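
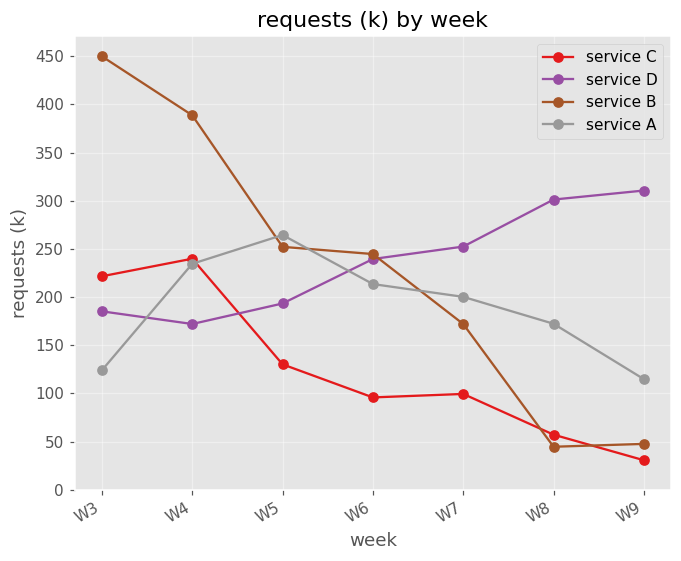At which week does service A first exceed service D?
W3: service A ≈ 100 vs service D ≈ 200 (not yet); W4: service A ≈ 250 vs service D ≈ 150 (first crossover).

W4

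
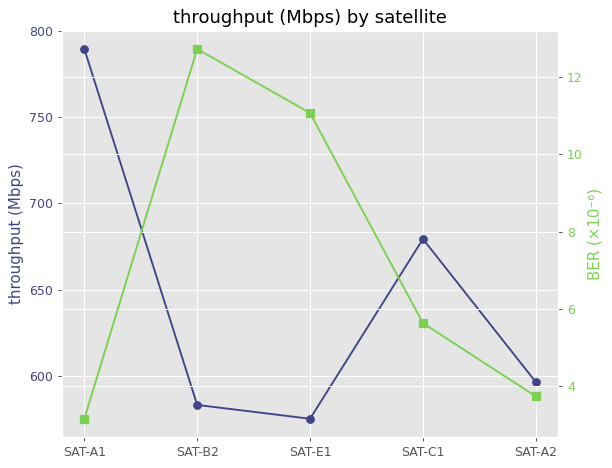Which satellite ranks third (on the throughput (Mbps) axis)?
Top 4 (on the throughput (Mbps) axis): SAT-A1 ≈ 780, SAT-C1 ≈ 680, SAT-A2 ≈ 600, SAT-B2 ≈ 580.

SAT-A2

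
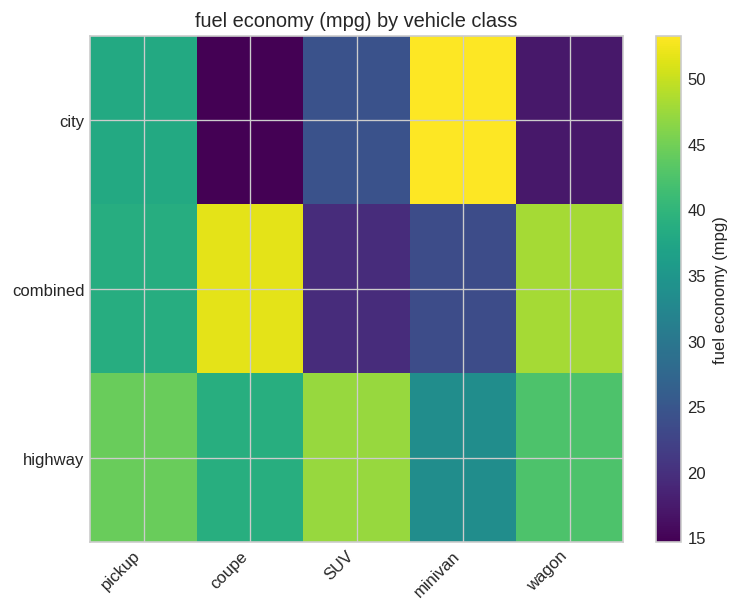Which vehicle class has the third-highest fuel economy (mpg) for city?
SUV

Top 4 for city: minivan ≈ 55, pickup ≈ 40, SUV ≈ 25, wagon ≈ 15.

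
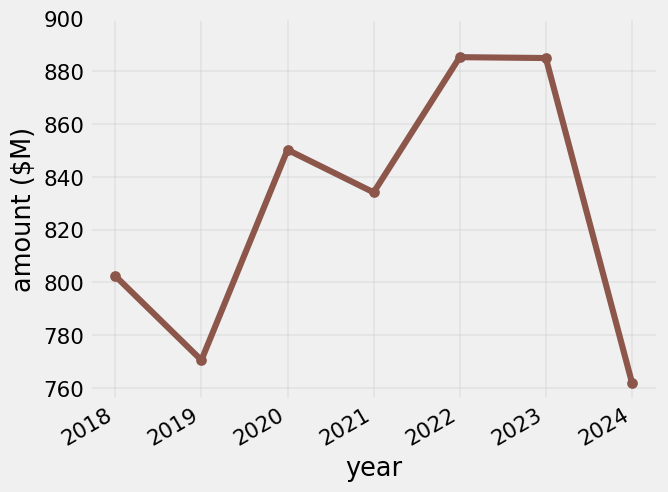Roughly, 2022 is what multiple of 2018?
≈ 1.1×

2022 ≈ 880, 2018 ≈ 800; 880/800 ≈ 1.1.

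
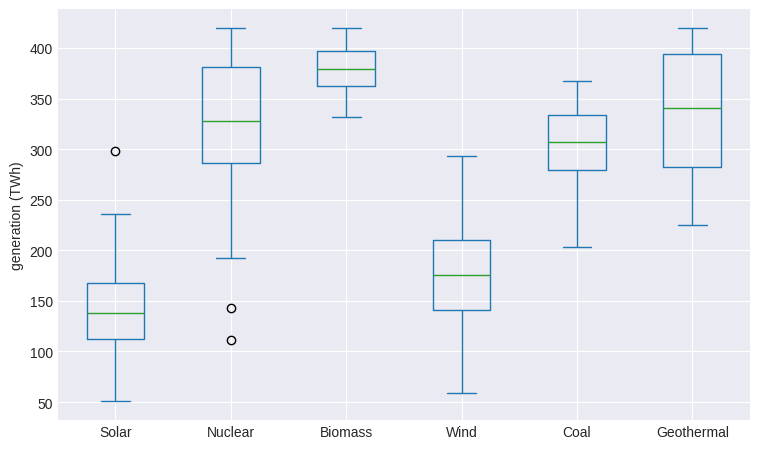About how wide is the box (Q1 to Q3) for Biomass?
Q3 ≈ 400, Q1 ≈ 360; IQR ≈ 40.

≈ 40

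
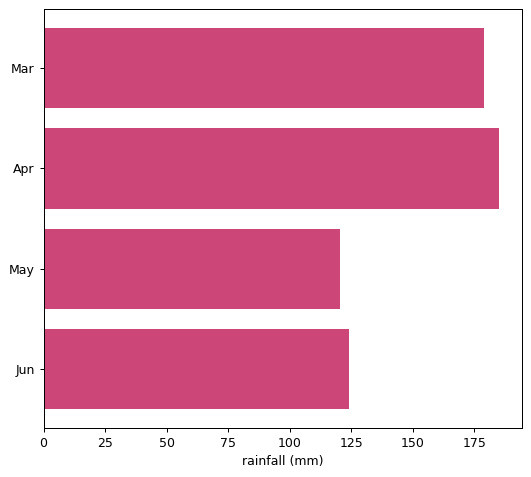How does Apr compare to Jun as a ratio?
≈ 1.5×

Apr ≈ 180, Jun ≈ 120; 180/120 ≈ 1.5.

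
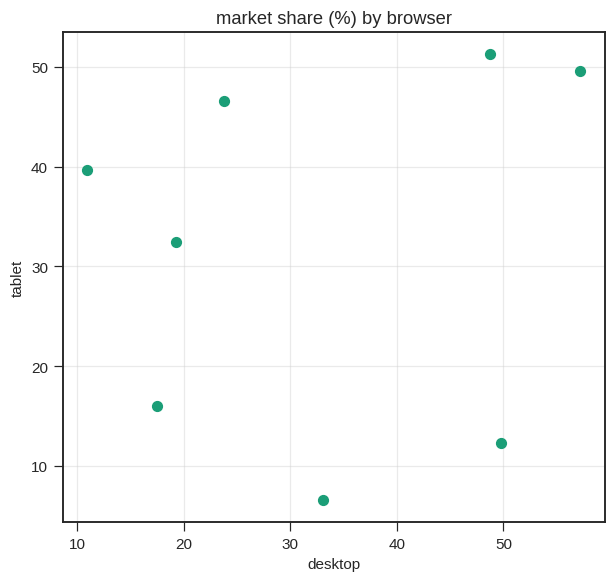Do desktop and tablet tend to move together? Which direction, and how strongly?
Points are roughly uncorrelated; weak (|r| ≈ 0.2).

no clear correlation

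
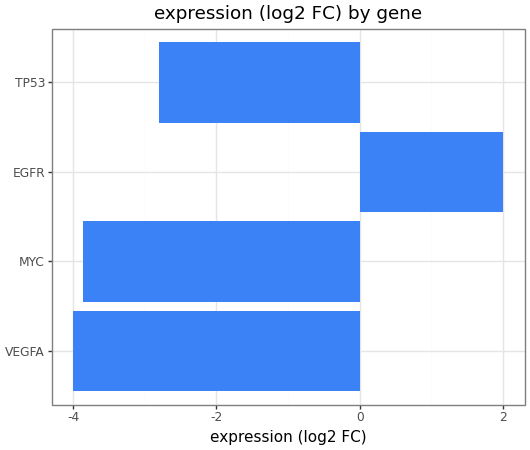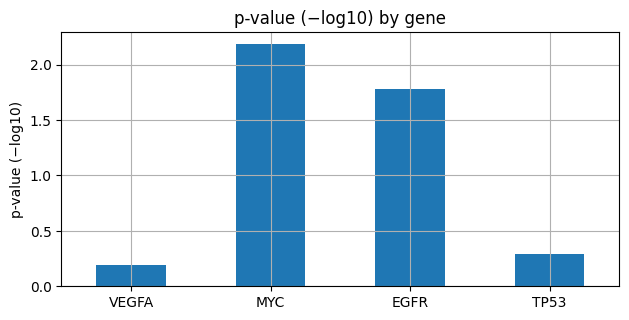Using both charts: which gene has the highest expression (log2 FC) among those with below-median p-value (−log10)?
TP53

Chart 2 median p-value (−log10) ≈ 1; below-median genes: VEGFA, TP53. Among those, TP53 has the highest expression (log2 FC) (≈ -2.8).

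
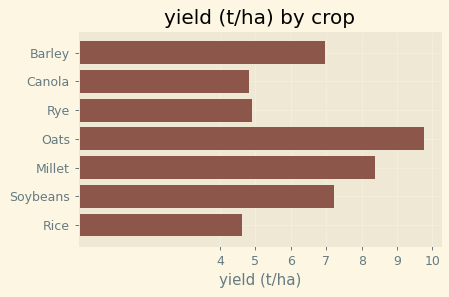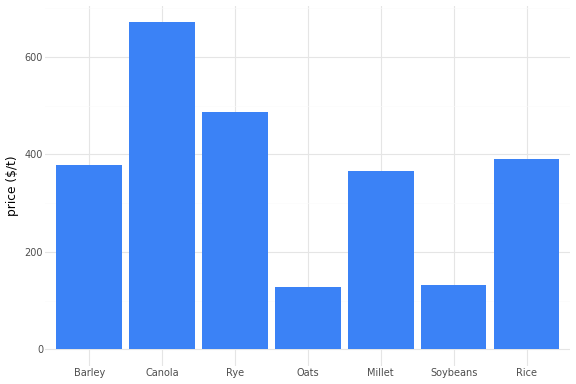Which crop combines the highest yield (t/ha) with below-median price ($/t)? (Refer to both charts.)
Chart 2 median price ($/t) ≈ 400; below-median crops: Oats, Millet, Soybeans. Among those, Oats has the highest yield (t/ha) (≈ 10).

Oats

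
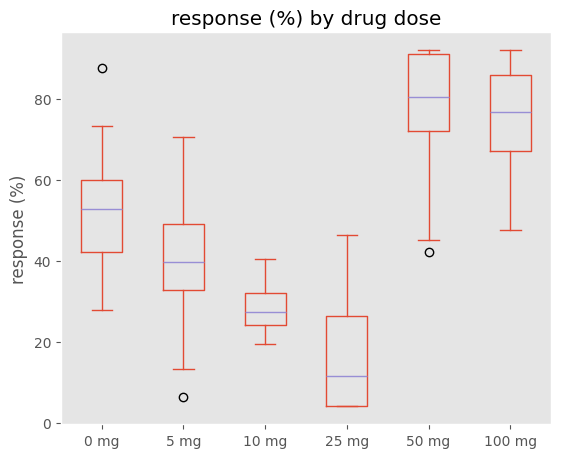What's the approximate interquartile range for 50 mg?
Q3 ≈ 90, Q1 ≈ 70; IQR ≈ 20.

≈ 20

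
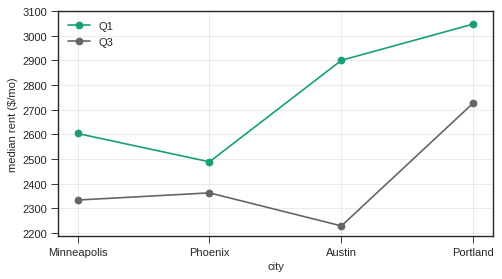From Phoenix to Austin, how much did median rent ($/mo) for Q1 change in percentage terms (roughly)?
≈ +16%

Phoenix ≈ 2500, Austin ≈ 2900; (2900 − 2500) / 2500 ≈ +16%.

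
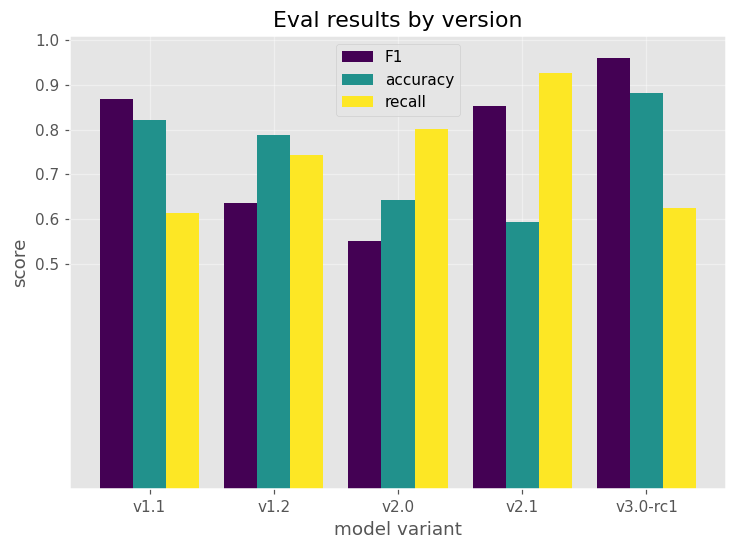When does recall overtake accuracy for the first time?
v2.0

v1.2: recall ≈ 0.7 vs accuracy ≈ 0.8 (not yet); v2.0: recall ≈ 0.8 vs accuracy ≈ 0.6 (first crossover).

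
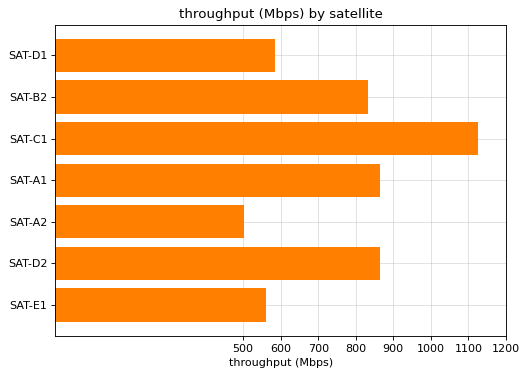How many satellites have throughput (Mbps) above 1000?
Above 1000: SAT-C1.

1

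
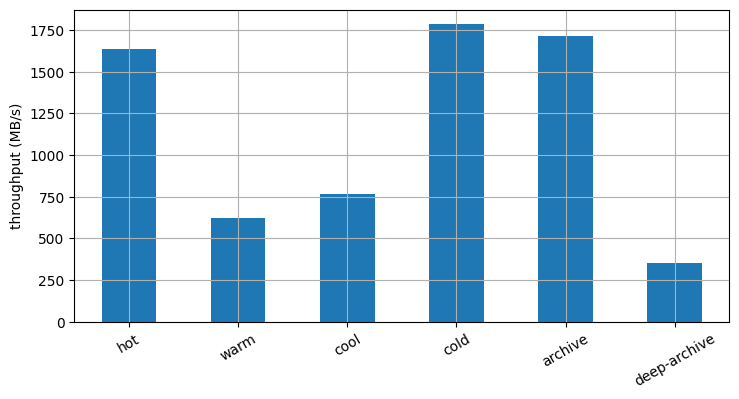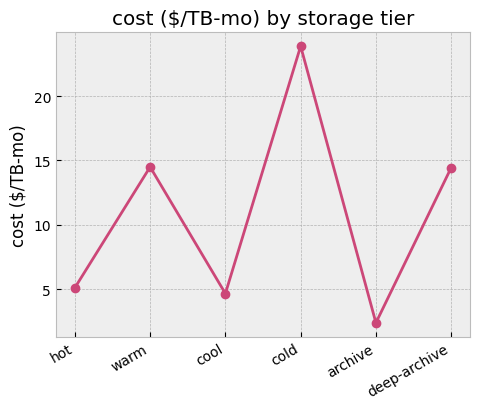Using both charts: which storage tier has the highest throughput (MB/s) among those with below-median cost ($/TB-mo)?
archive

Chart 2 median cost ($/TB-mo) ≈ 10; below-median storage tiers: hot, cool, archive. Among those, archive has the highest throughput (MB/s) (≈ 1800).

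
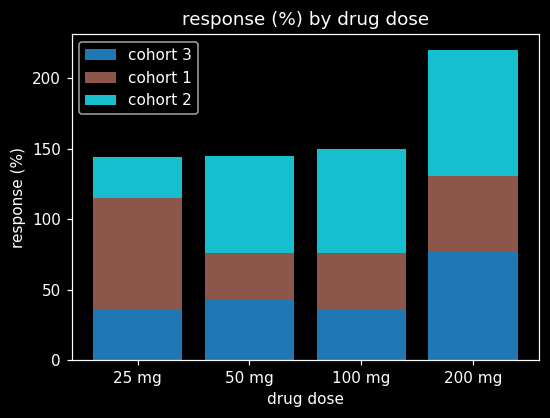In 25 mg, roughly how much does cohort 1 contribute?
cohort 1 top ≈ 120, bottom ≈ 40; segment ≈ 80.

≈ 80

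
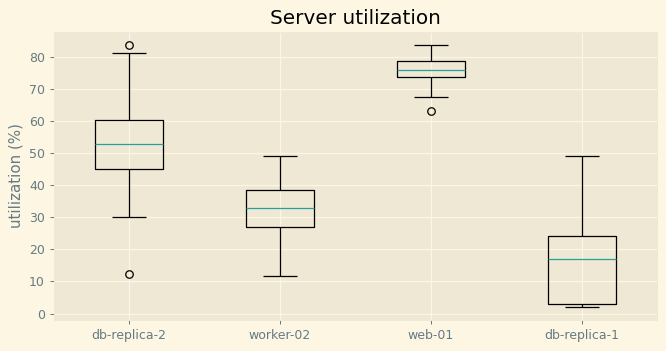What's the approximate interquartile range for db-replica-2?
≈ 15

Q3 ≈ 60, Q1 ≈ 45; IQR ≈ 15.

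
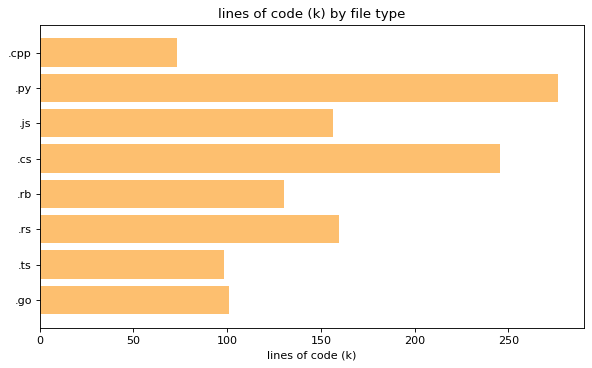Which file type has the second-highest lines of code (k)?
Top 3: .py ≈ 275, .cs ≈ 250, .rs ≈ 150.

.cs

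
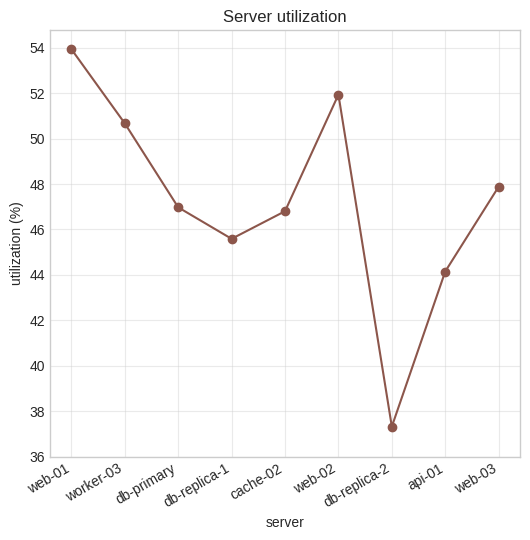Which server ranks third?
worker-03

Top 4: web-01 ≈ 54, web-02 ≈ 52, worker-03 ≈ 50, web-03 ≈ 48.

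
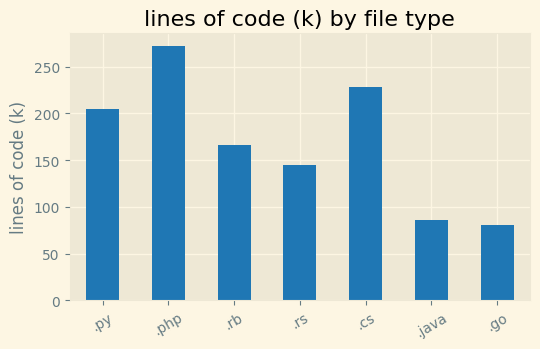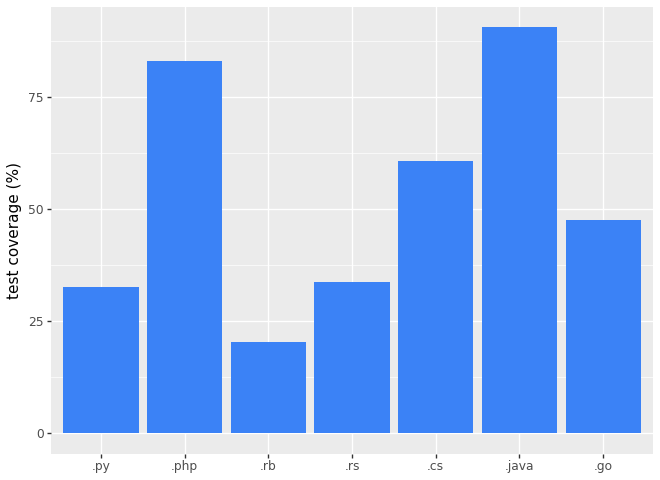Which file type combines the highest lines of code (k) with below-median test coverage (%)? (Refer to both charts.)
.py

Chart 2 median test coverage (%) ≈ 50; below-median file types: .py, .rb, .rs. Among those, .py has the highest lines of code (k) (≈ 200).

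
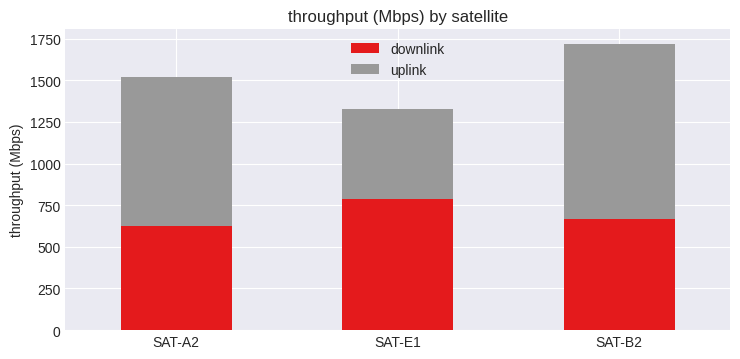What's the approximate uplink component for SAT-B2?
≈ 1200

uplink top ≈ 1800, bottom ≈ 600; segment ≈ 1200.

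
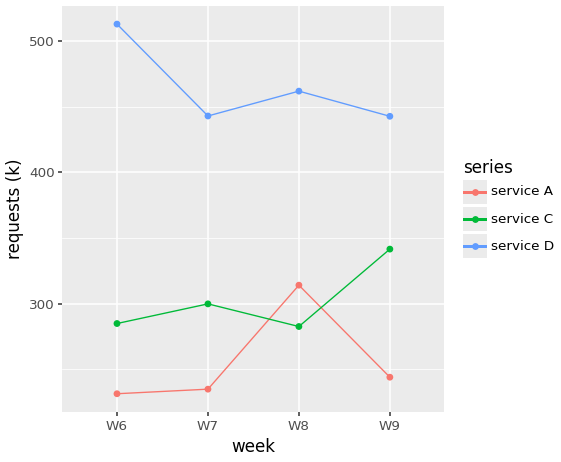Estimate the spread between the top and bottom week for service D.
≈ 75

Max W6 ≈ 525, min W9 ≈ 450; range ≈ 75.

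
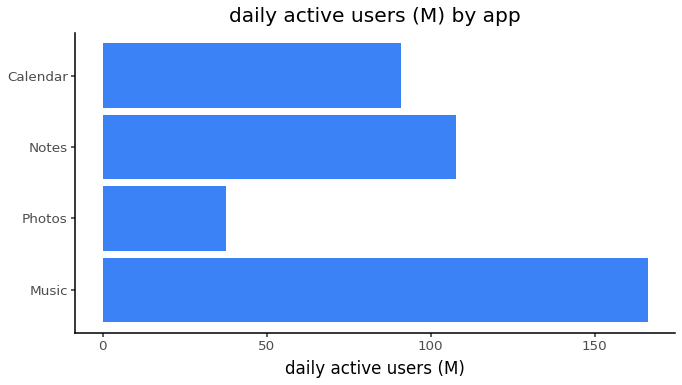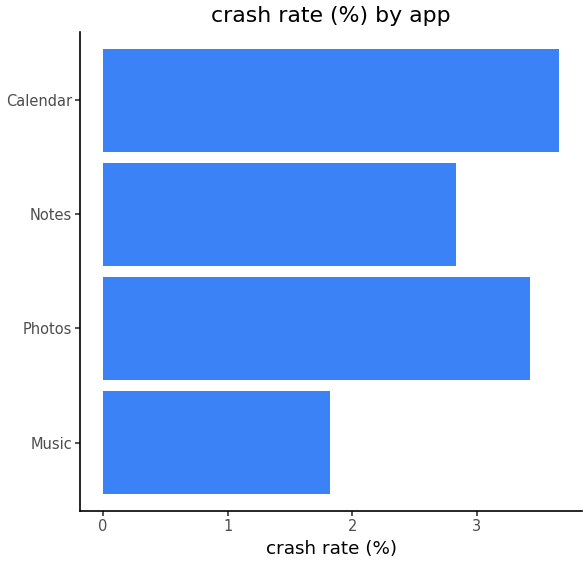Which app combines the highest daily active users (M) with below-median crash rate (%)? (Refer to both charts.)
Chart 2 median crash rate (%) ≈ 3; below-median apps: Music, Notes. Among those, Music has the highest daily active users (M) (≈ 160).

Music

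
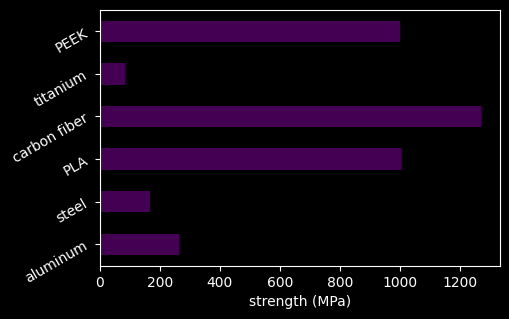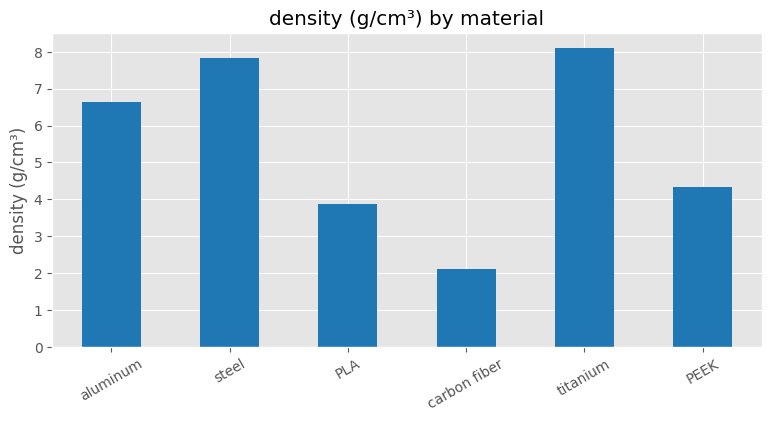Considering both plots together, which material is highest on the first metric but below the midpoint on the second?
carbon fiber

Chart 2 median density (g/cm³) ≈ 5; below-median materials: PLA, carbon fiber, PEEK. Among those, carbon fiber has the highest strength (MPa) (≈ 1200).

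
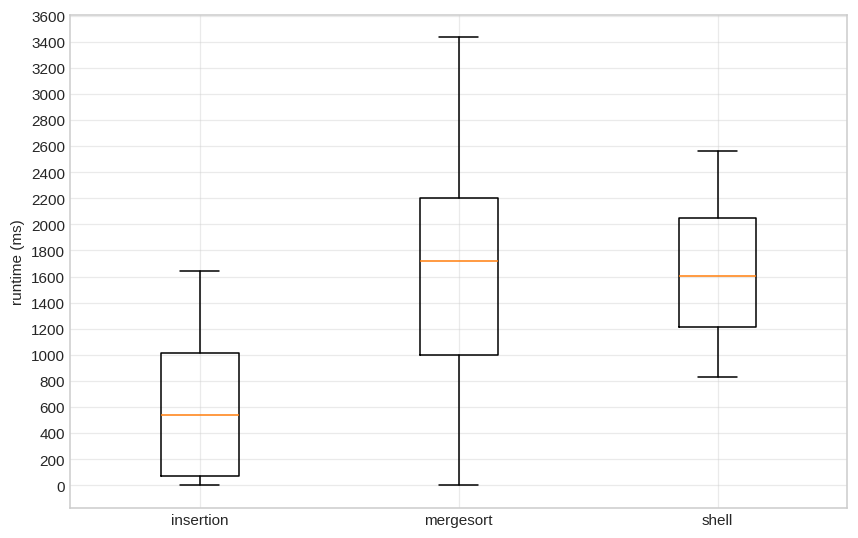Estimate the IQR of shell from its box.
≈ 800

Q3 ≈ 2000, Q1 ≈ 1200; IQR ≈ 800.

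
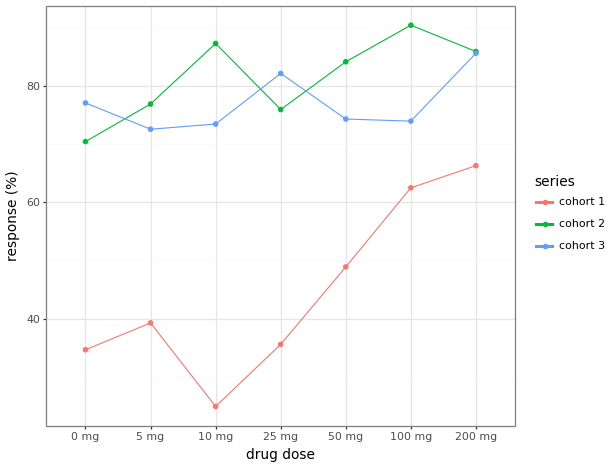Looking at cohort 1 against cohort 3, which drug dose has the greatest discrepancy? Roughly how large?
10 mg, ≈ 50 %

10 mg: cohort 1 ≈ 20, cohort 3 ≈ 70 → gap ≈ 50. Next-largest (25 mg) is only ≈ 40.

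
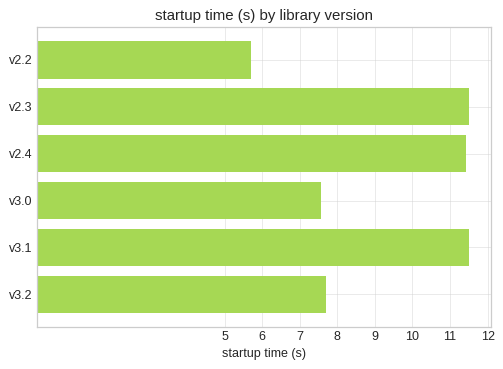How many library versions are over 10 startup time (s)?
Above 10: v2.3, v2.4, v3.1.

3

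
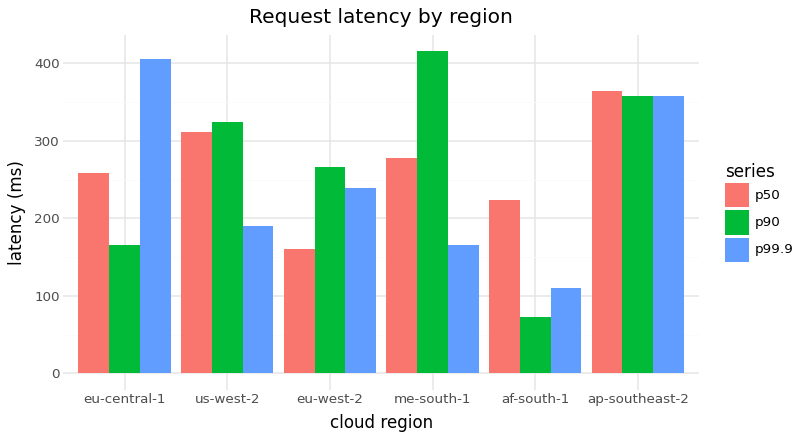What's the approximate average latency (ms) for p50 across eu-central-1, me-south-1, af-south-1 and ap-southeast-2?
≈ 275

(250 + 300 + 200 + 350) / 4 ≈ 275.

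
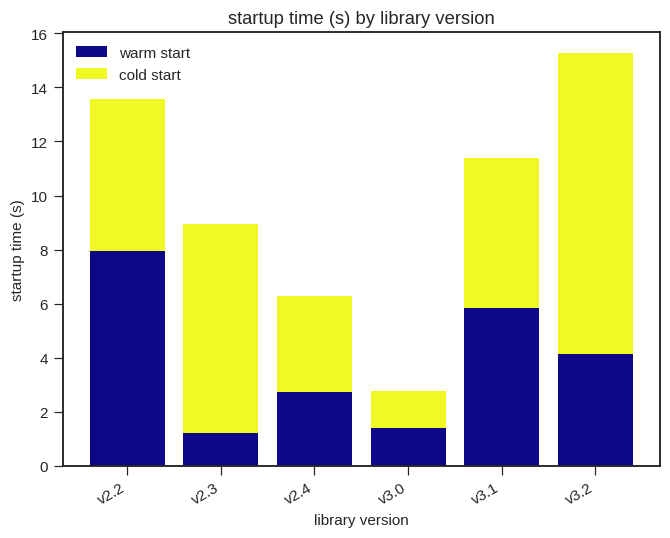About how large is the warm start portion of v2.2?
≈ 8

warm start top ≈ 8, bottom ≈ 0; segment ≈ 8.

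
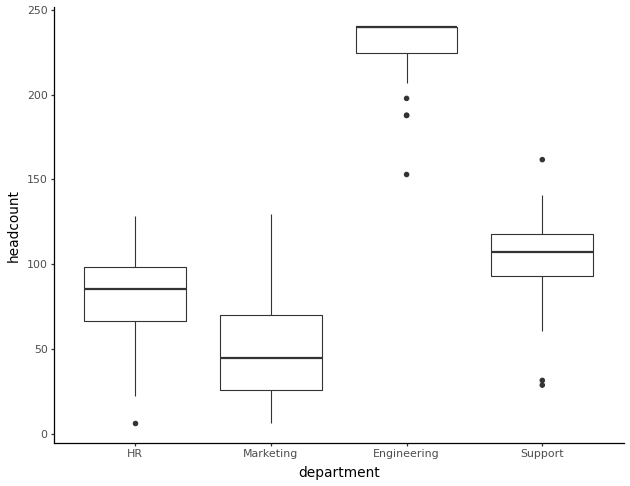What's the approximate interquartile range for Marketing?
Q3 ≈ 60, Q1 ≈ 20; IQR ≈ 40.

≈ 40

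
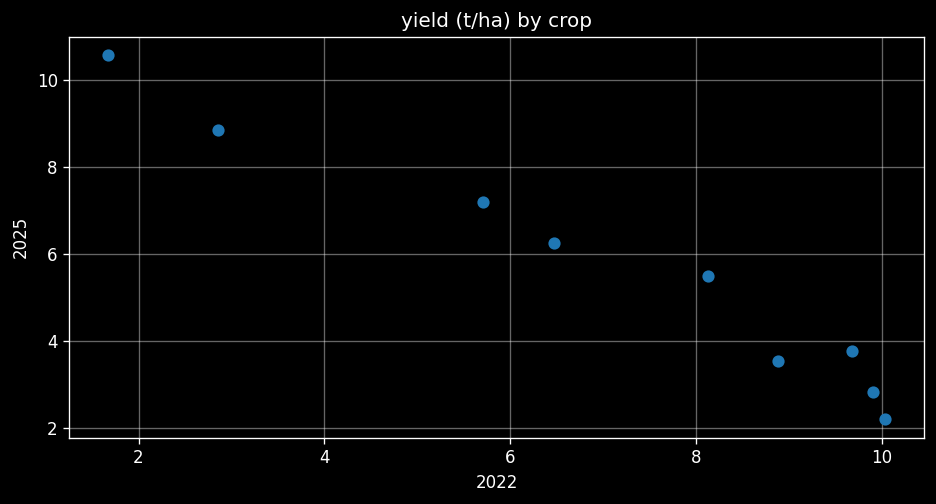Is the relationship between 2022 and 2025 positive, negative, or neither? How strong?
Points are negatively correlated; strong (|r| ≈ 1.0).

negative, strong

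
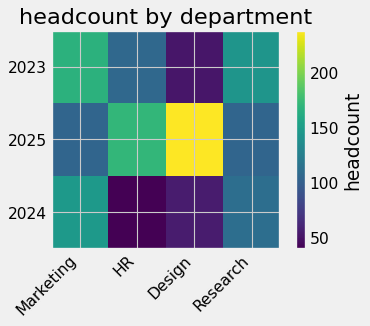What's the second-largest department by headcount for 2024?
Research

Top 3 for 2024: Marketing ≈ 140, Research ≈ 120, Design ≈ 60.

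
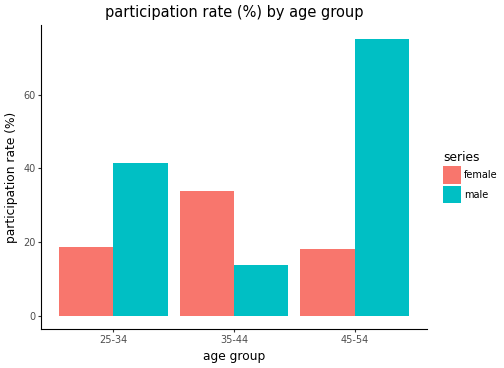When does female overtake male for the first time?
35-44

25-34: female ≈ 20 vs male ≈ 40 (not yet); 35-44: female ≈ 30 vs male ≈ 10 (first crossover).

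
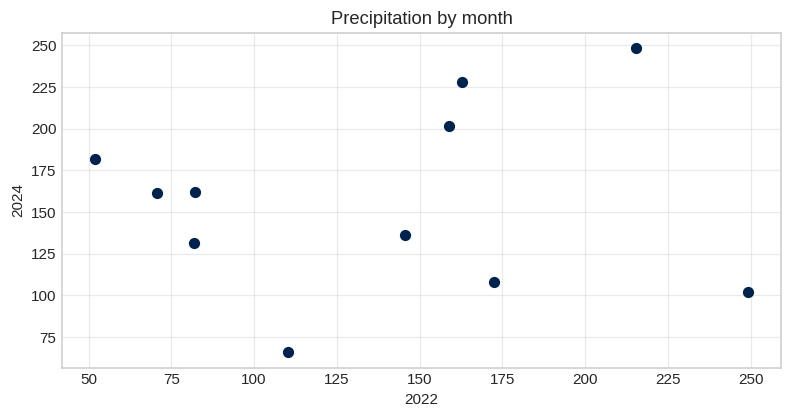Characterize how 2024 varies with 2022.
no clear correlation

Points are roughly uncorrelated; weak (|r| ≈ 0.1).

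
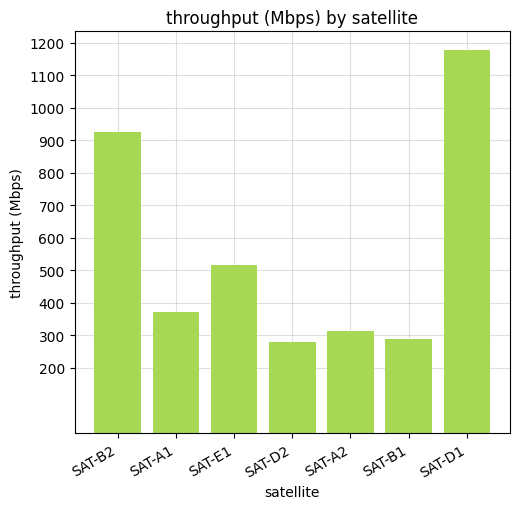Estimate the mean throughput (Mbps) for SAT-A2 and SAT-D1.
≈ 750

(300 + 1200) / 2 ≈ 750.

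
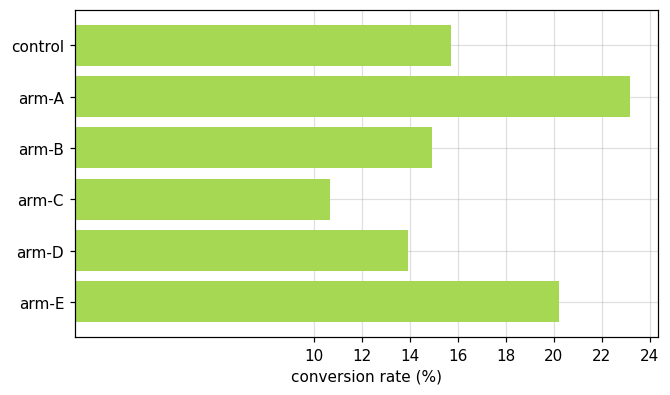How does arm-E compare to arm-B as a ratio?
arm-E ≈ 20, arm-B ≈ 14; 20/14 ≈ 1.43.

≈ 1.43×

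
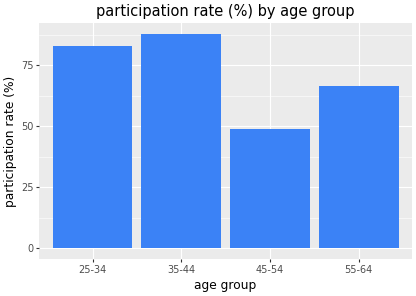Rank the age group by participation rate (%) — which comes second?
25-34

Top 3: 35-44 ≈ 90, 25-34 ≈ 80, 55-64 ≈ 70.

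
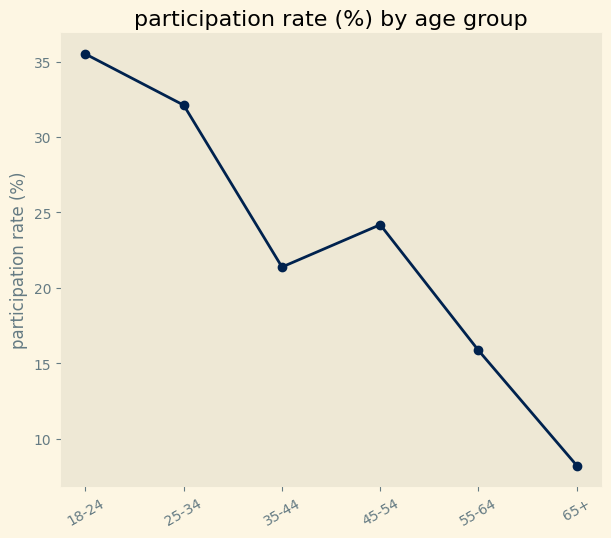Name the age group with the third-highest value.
Top 4: 18-24 ≈ 35, 25-34 ≈ 30, 45-54 ≈ 25, 35-44 ≈ 20.

45-54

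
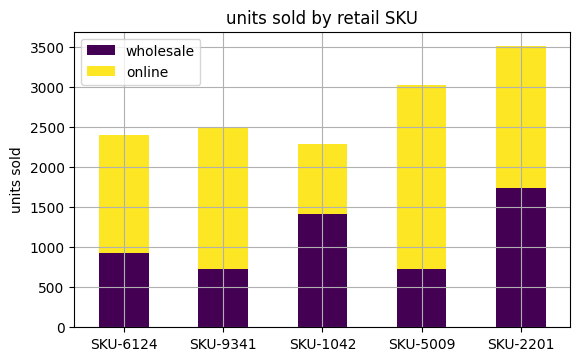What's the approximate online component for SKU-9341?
≈ 2000

online top ≈ 2500, bottom ≈ 500; segment ≈ 2000.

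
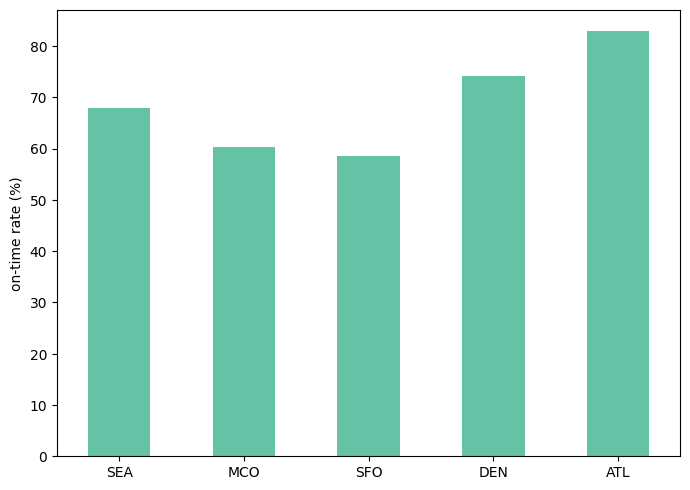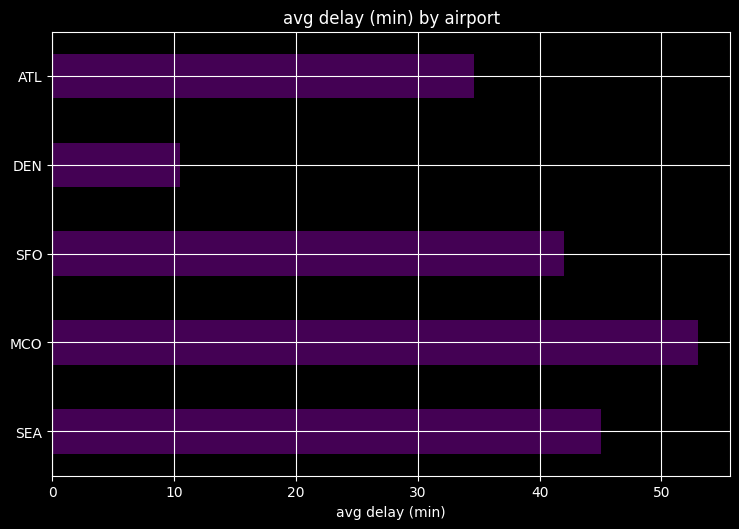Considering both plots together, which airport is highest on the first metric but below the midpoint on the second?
ATL

Chart 2 median avg delay (min) ≈ 40; below-median airports: DEN, ATL. Among those, ATL has the highest on-time rate (%) (≈ 80).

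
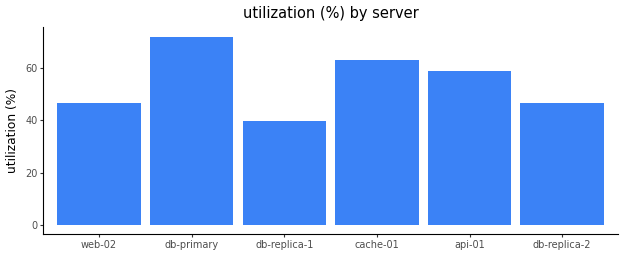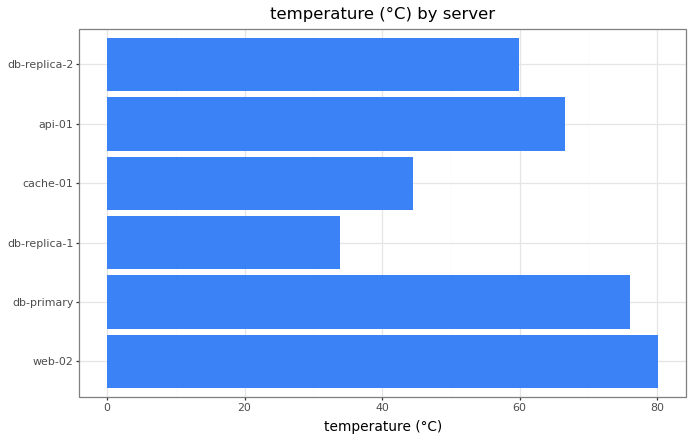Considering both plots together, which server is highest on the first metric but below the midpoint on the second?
cache-01

Chart 2 median temperature (°C) ≈ 60; below-median servers: db-replica-1, cache-01, db-replica-2. Among those, cache-01 has the highest utilization (%) (≈ 60).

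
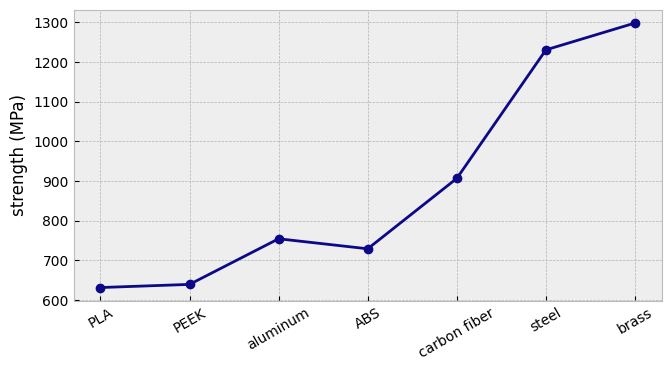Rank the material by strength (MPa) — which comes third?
Top 4: brass ≈ 1300, steel ≈ 1200, carbon fiber ≈ 900, aluminum ≈ 800.

carbon fiber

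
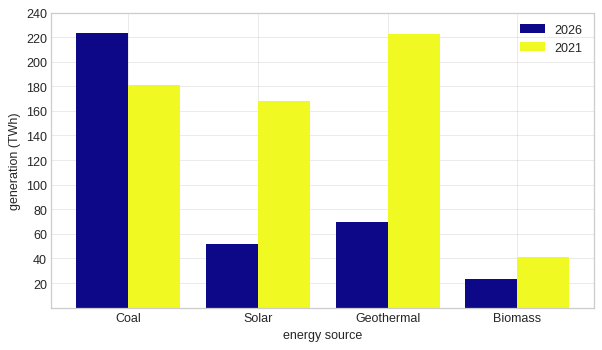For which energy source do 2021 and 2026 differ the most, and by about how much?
Geothermal, ≈ 160 TWh

Geothermal: 2021 ≈ 220, 2026 ≈ 60 → gap ≈ 160. Next-largest (Solar) is only ≈ 100.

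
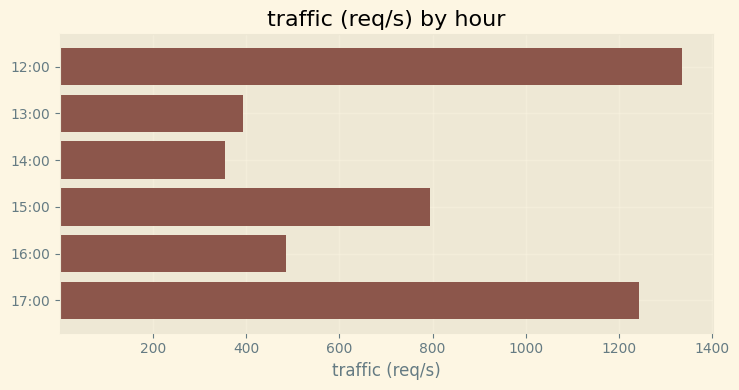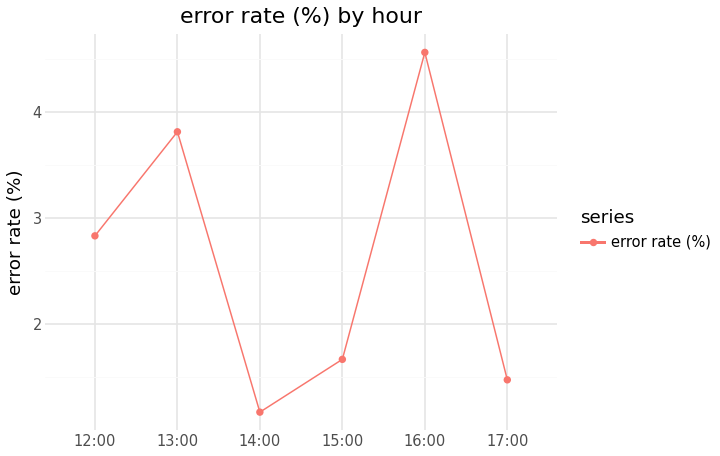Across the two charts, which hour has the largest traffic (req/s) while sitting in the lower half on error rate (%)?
17:00

Chart 2 median error rate (%) ≈ 2.5; below-median hours: 14:00, 15:00, 17:00. Among those, 17:00 has the highest traffic (req/s) (≈ 1200).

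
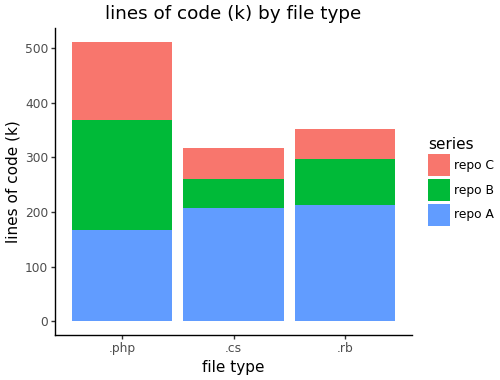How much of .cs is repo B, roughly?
repo B top ≈ 250, bottom ≈ 200; segment ≈ 50.

≈ 50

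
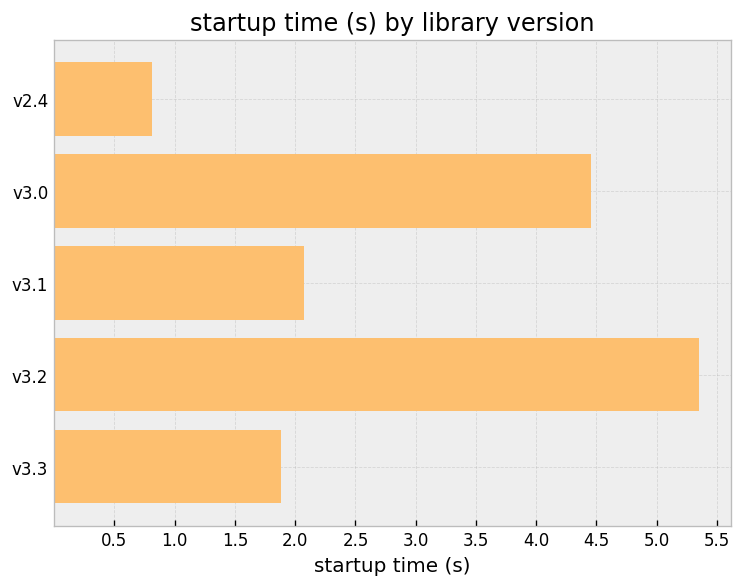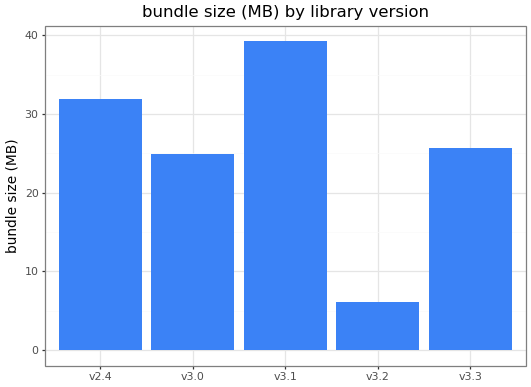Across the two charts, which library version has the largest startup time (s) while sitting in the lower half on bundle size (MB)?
v3.2

Chart 2 median bundle size (MB) ≈ 25; below-median library versions: v3.0, v3.2. Among those, v3.2 has the highest startup time (s) (≈ 5.5).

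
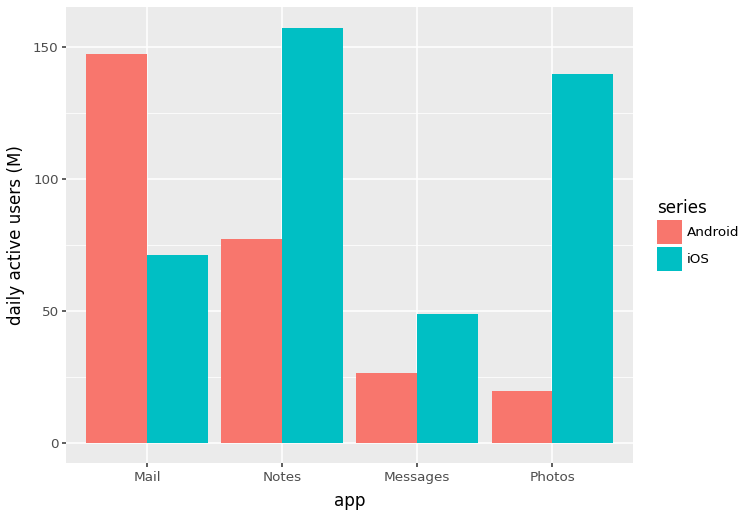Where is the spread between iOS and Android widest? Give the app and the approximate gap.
Photos, ≈ 120 M

Photos: iOS ≈ 140, Android ≈ 20 → gap ≈ 120. Next-largest (Notes) is only ≈ 80.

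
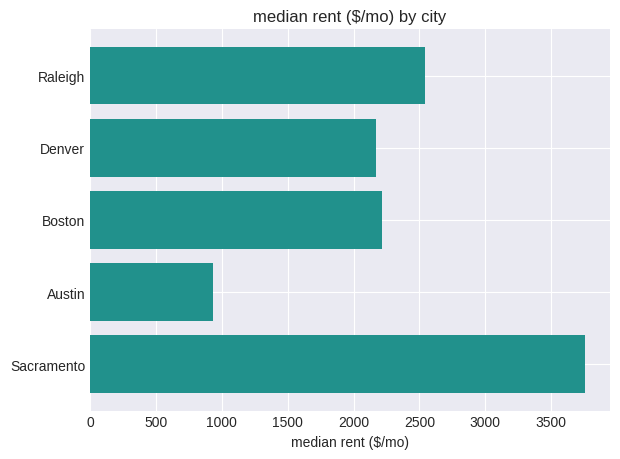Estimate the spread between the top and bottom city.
Max Sacramento ≈ 4000, min Austin ≈ 1000; range ≈ 3000.

≈ 3000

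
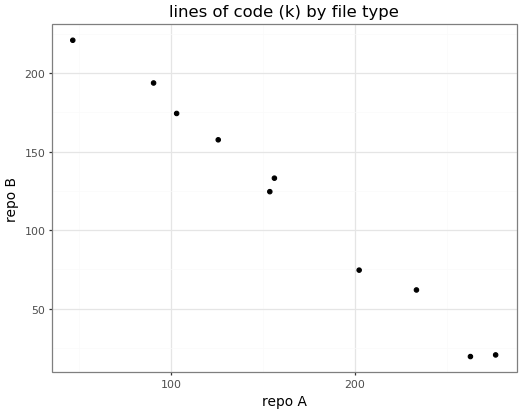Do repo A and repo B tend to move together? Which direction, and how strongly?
negative, strong

Points are negatively correlated; strong (|r| ≈ 1.0).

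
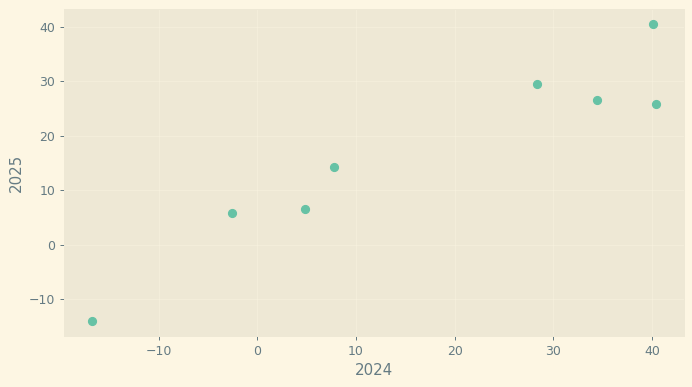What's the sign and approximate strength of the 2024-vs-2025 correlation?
positive, strong

Points are positively correlated; strong (|r| ≈ 0.9).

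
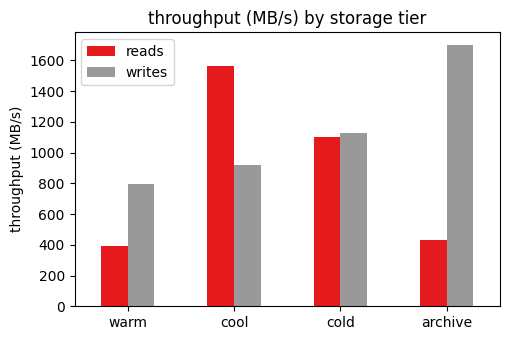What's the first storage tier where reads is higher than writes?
cool

warm: reads ≈ 400 vs writes ≈ 800 (not yet); cool: reads ≈ 1600 vs writes ≈ 1000 (first crossover).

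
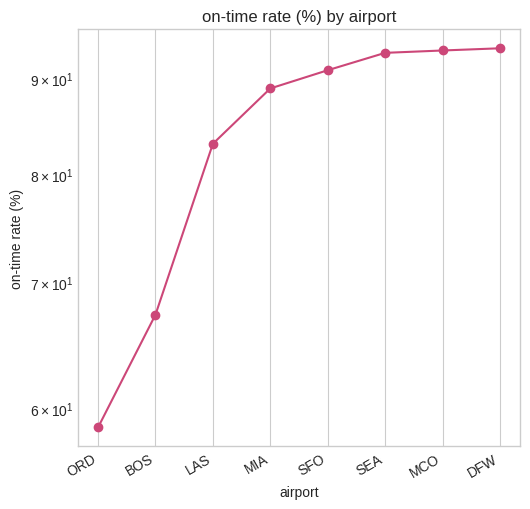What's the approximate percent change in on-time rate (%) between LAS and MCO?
≈ +11.8%

LAS ≈ 85, MCO ≈ 95; (95 − 85) / 85 ≈ +11.8%.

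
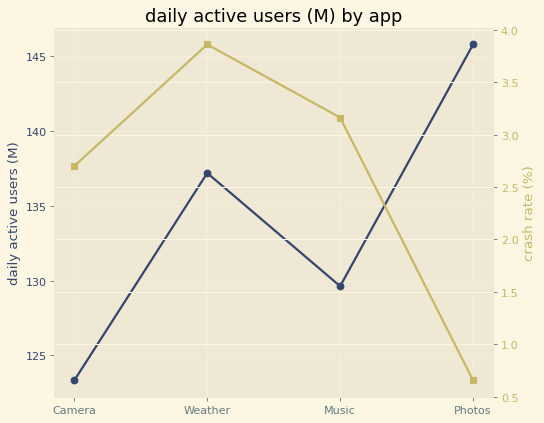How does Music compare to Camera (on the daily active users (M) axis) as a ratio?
≈ 1.05×

Music ≈ 130, Camera ≈ 124; 130/124 ≈ 1.05.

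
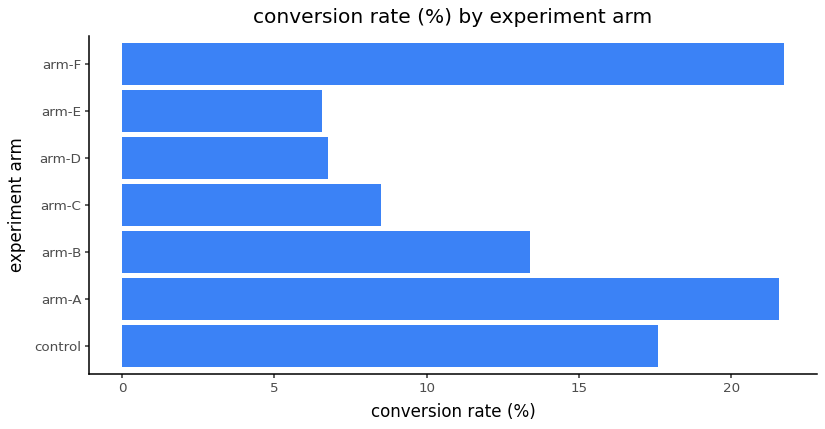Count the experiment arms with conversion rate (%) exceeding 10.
4

Above 10: control, arm-A, arm-B, arm-F.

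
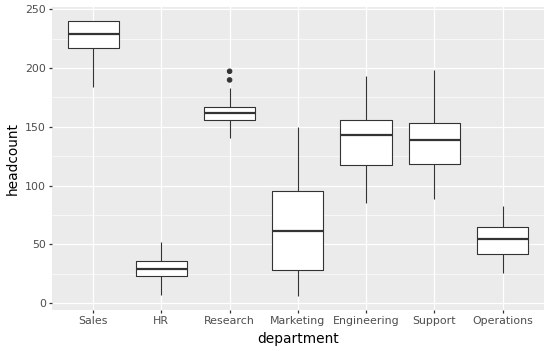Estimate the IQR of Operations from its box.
≈ 20

Q3 ≈ 60, Q1 ≈ 40; IQR ≈ 20.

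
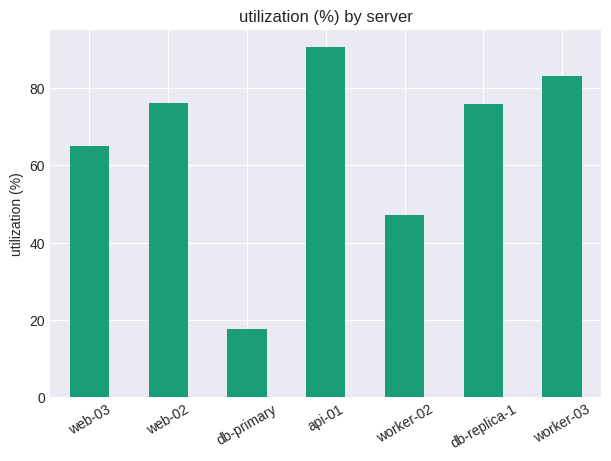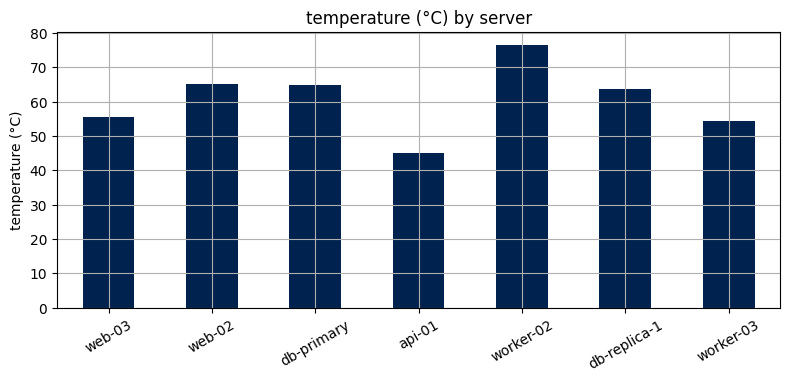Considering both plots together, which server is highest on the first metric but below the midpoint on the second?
Chart 2 median temperature (°C) ≈ 60; below-median servers: web-03, api-01, worker-03. Among those, api-01 has the highest utilization (%) (≈ 90).

api-01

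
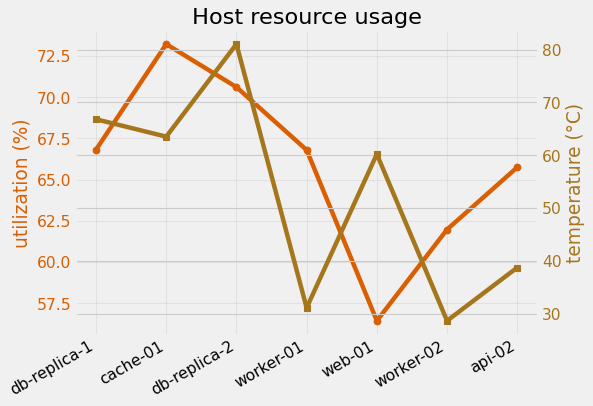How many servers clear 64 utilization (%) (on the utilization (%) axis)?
Above 64: db-replica-1, cache-01, db-replica-2, worker-01, api-02.

5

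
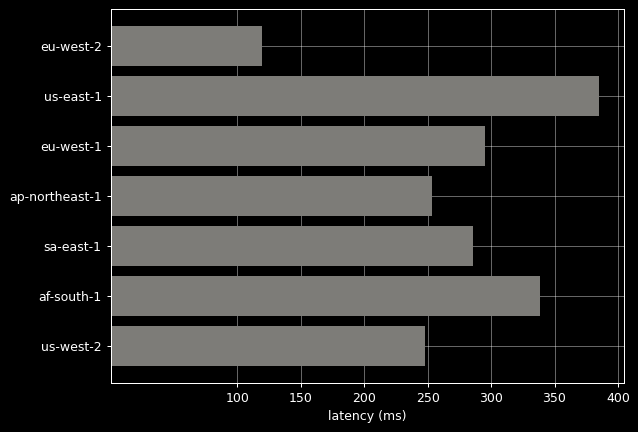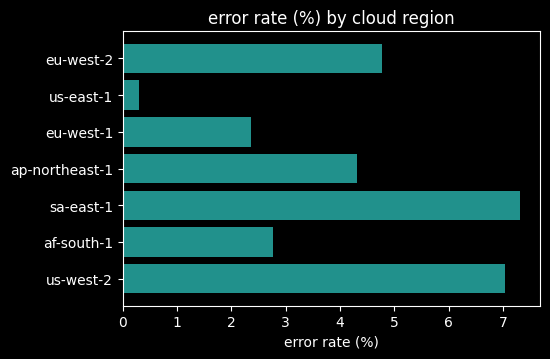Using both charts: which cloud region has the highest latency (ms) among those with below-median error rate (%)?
Chart 2 median error rate (%) ≈ 4; below-median cloud regions: us-east-1, eu-west-1, af-south-1. Among those, us-east-1 has the highest latency (ms) (≈ 400).

us-east-1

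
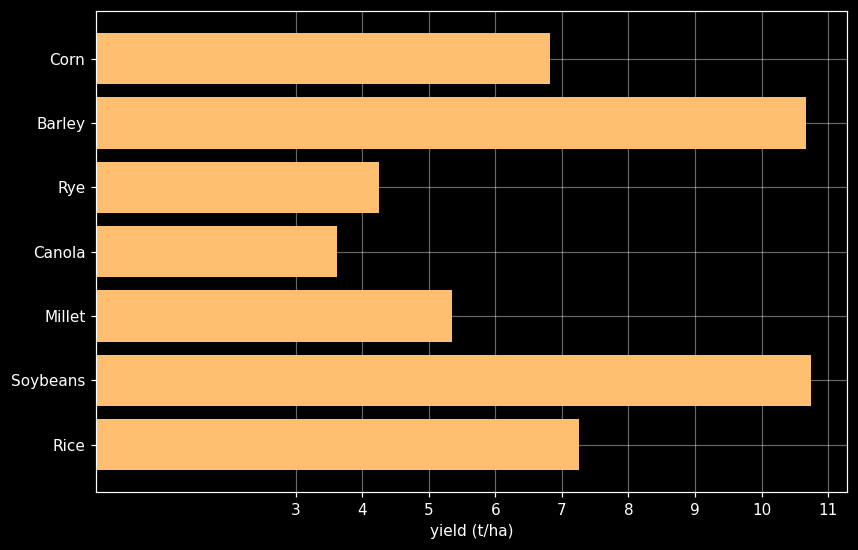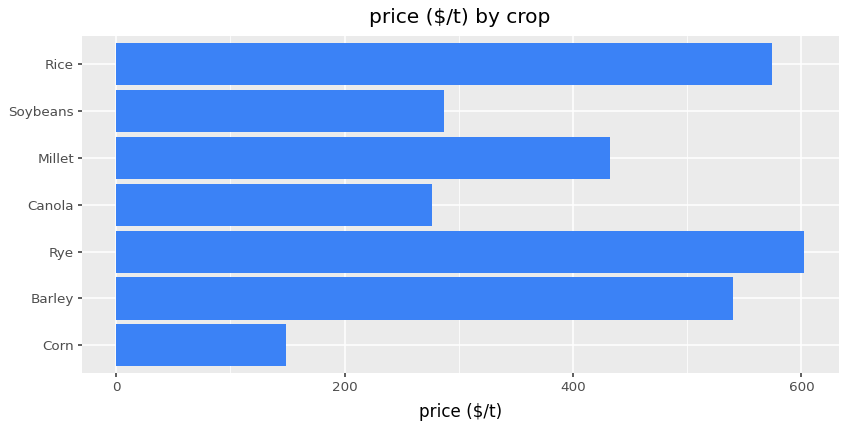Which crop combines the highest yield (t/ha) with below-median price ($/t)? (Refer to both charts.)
Chart 2 median price ($/t) ≈ 400; below-median crops: Corn, Canola, Soybeans. Among those, Soybeans has the highest yield (t/ha) (≈ 11).

Soybeans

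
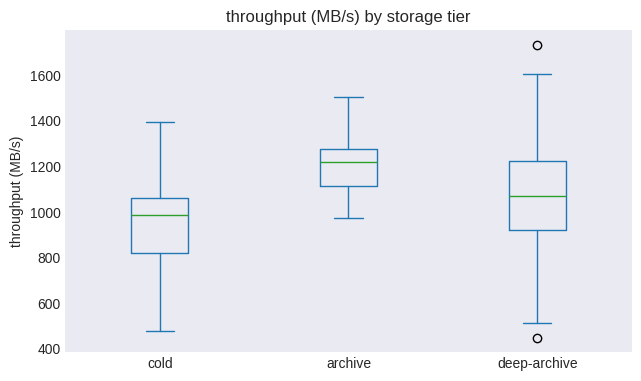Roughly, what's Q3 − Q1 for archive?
Q3 ≈ 1275, Q1 ≈ 1125; IQR ≈ 150.

≈ 150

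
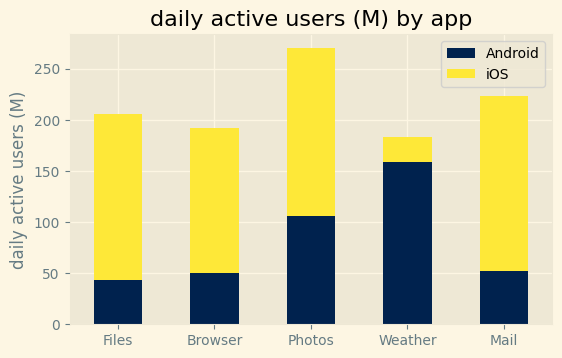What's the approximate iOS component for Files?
≈ 150

iOS top ≈ 200, bottom ≈ 50; segment ≈ 150.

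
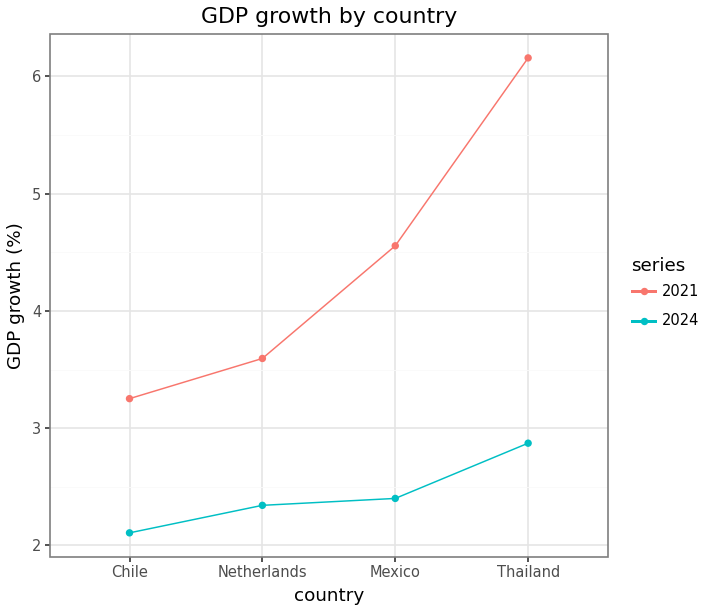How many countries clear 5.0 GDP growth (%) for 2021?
1

Above 5.0: Thailand.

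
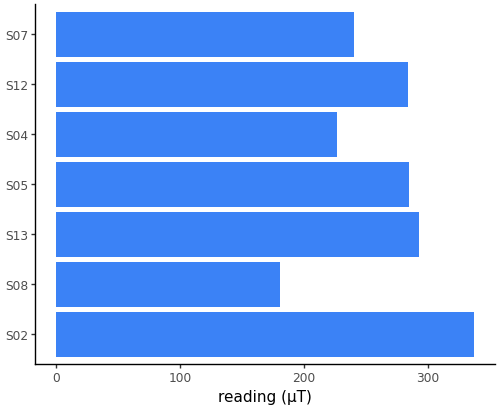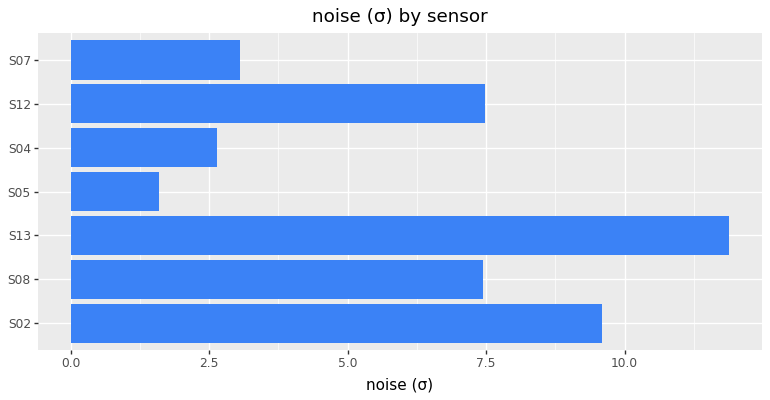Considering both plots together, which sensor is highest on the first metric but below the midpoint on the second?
Chart 2 median noise (σ) ≈ 8; below-median sensors: S05, S04, S07. Among those, S05 has the highest reading (µT) (≈ 300).

S05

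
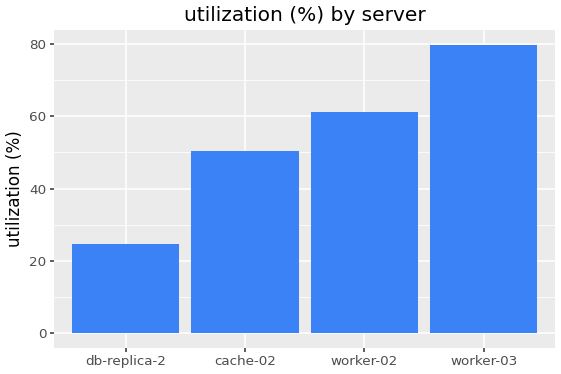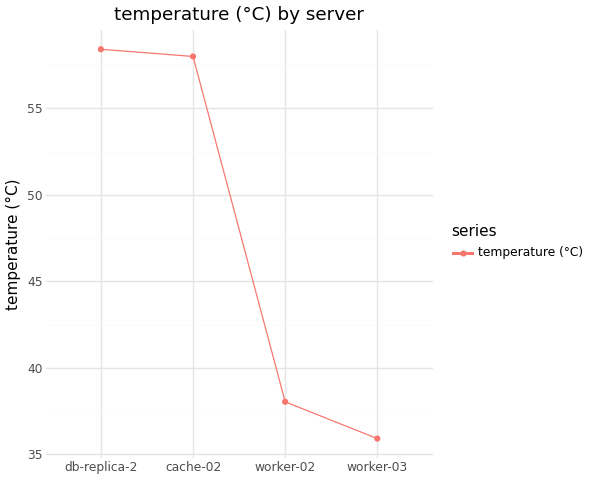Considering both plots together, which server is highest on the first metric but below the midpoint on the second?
Chart 2 median temperature (°C) ≈ 50; below-median servers: worker-02, worker-03. Among those, worker-03 has the highest utilization (%) (≈ 80).

worker-03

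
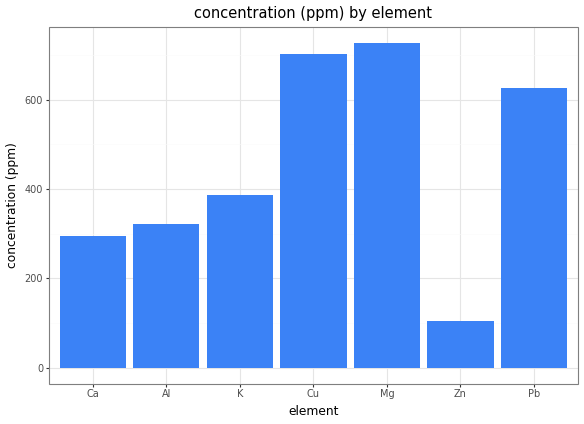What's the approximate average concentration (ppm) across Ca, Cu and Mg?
(300 + 700 + 700) / 3 ≈ 567.

≈ 567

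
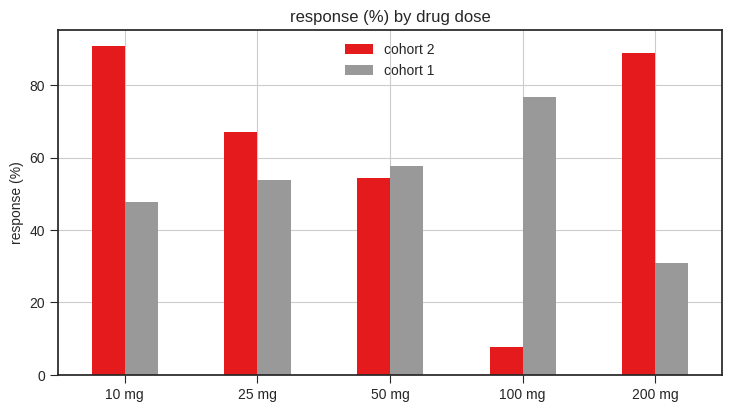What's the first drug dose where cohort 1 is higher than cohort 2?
50 mg

25 mg: cohort 1 ≈ 50 vs cohort 2 ≈ 70 (not yet); 50 mg: cohort 1 ≈ 60 vs cohort 2 ≈ 50 (first crossover).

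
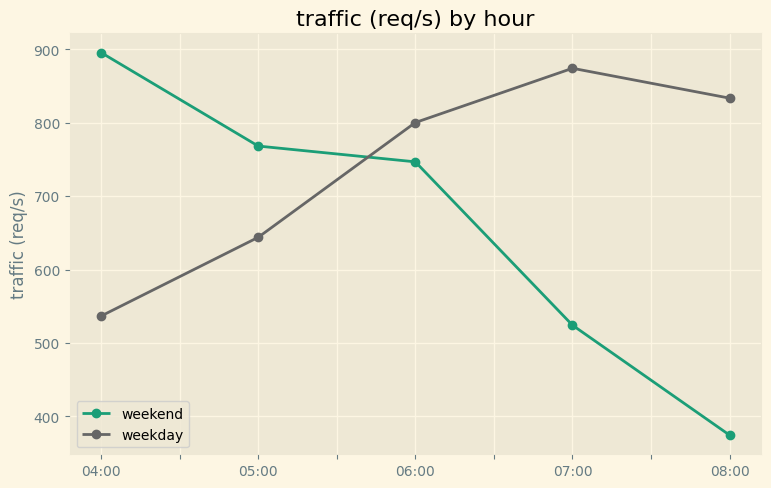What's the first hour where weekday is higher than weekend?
05:00: weekday ≈ 650 vs weekend ≈ 750 (not yet); 06:00: weekday ≈ 800 vs weekend ≈ 750 (first crossover).

06:00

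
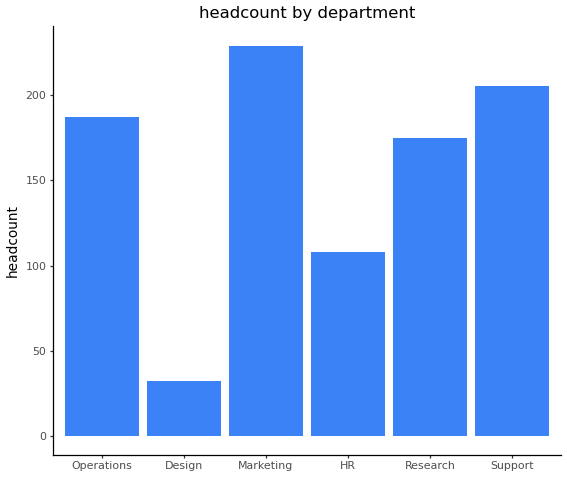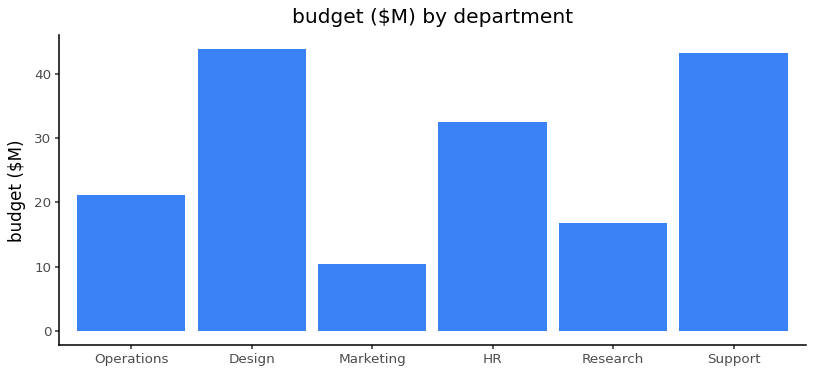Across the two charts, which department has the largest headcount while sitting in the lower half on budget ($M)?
Chart 2 median budget ($M) ≈ 25; below-median departments: Operations, Marketing, Research. Among those, Marketing has the highest headcount (≈ 225).

Marketing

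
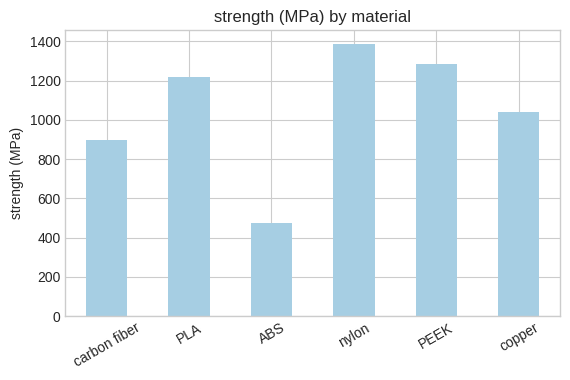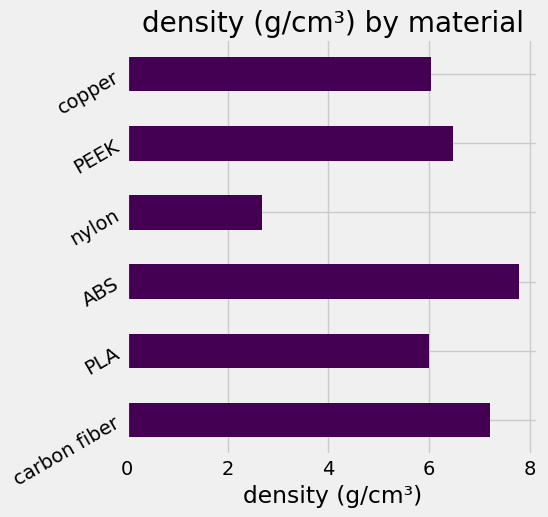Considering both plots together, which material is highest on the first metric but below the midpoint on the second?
nylon

Chart 2 median density (g/cm³) ≈ 6; below-median materials: PLA, nylon, copper. Among those, nylon has the highest strength (MPa) (≈ 1400).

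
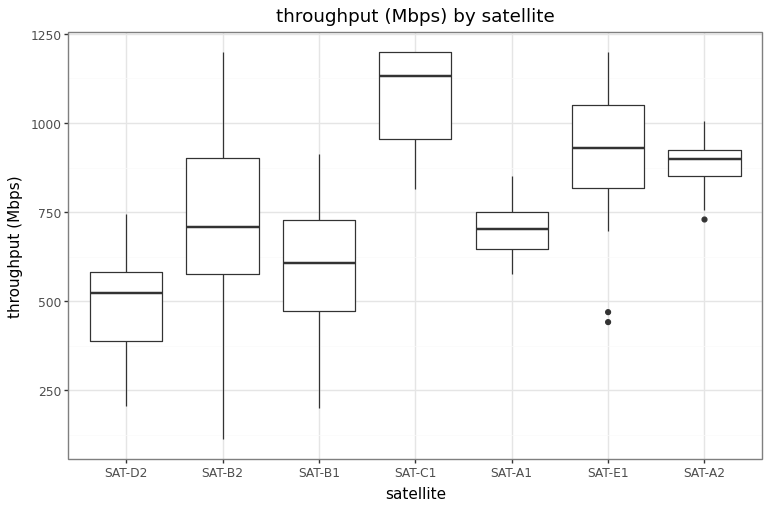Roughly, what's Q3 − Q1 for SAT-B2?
≈ 300

Q3 ≈ 900, Q1 ≈ 600; IQR ≈ 300.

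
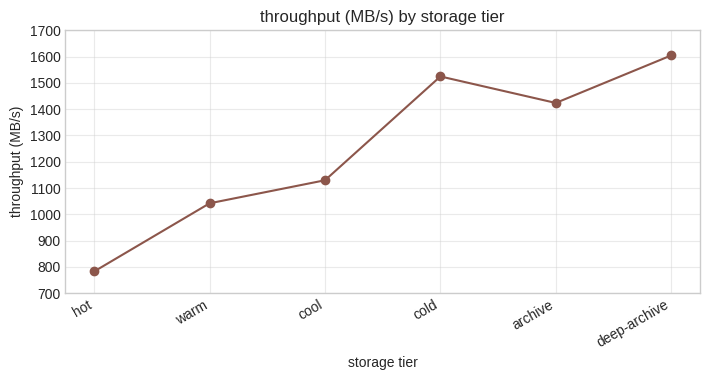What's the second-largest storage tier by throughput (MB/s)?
cold

Top 3: deep-archive ≈ 1600, cold ≈ 1500, archive ≈ 1400.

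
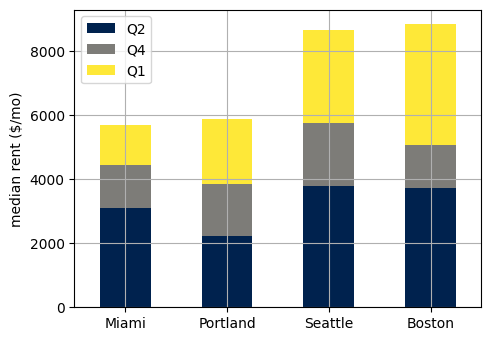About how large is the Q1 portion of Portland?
≈ 2000

Q1 top ≈ 6000, bottom ≈ 4000; segment ≈ 2000.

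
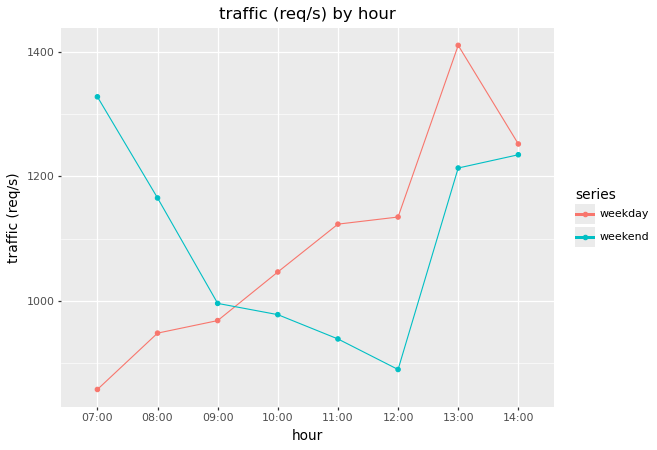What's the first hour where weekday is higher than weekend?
09:00: weekday ≈ 950 vs weekend ≈ 1000 (not yet); 10:00: weekday ≈ 1050 vs weekend ≈ 1000 (first crossover).

10:00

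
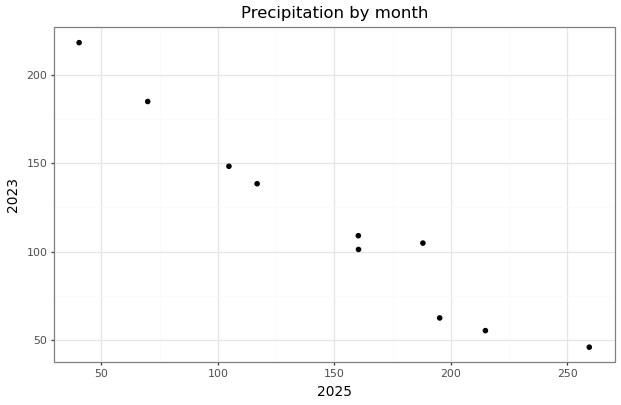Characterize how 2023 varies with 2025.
negative, strong

Points are negatively correlated; strong (|r| ≈ 1.0).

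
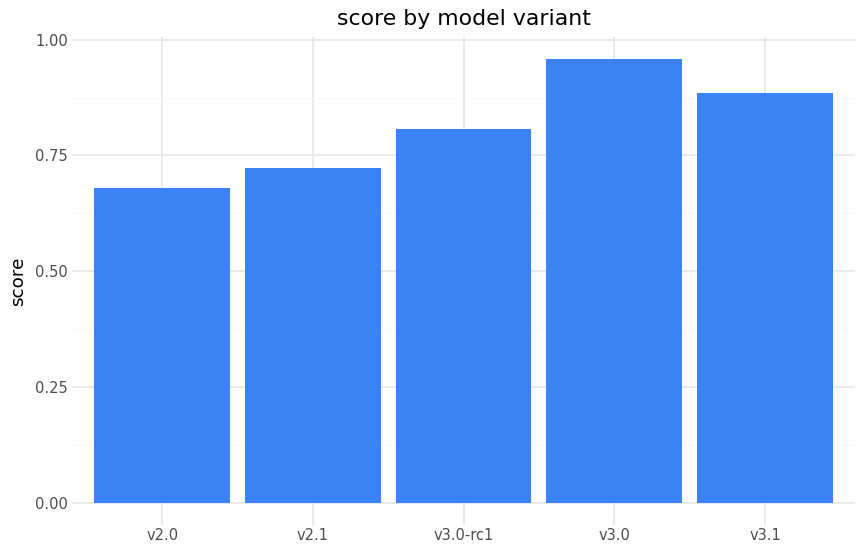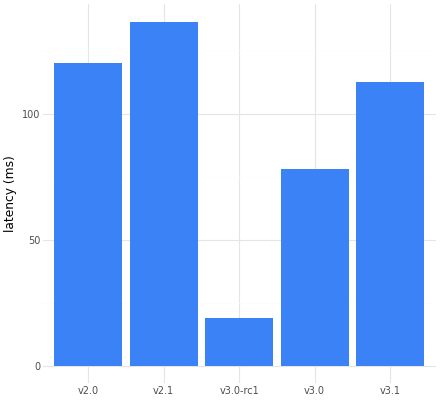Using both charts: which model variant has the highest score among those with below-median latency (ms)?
v3.0

Chart 2 median latency (ms) ≈ 120; below-median model variants: v3.0-rc1, v3.0. Among those, v3.0 has the highest score (≈ 1).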